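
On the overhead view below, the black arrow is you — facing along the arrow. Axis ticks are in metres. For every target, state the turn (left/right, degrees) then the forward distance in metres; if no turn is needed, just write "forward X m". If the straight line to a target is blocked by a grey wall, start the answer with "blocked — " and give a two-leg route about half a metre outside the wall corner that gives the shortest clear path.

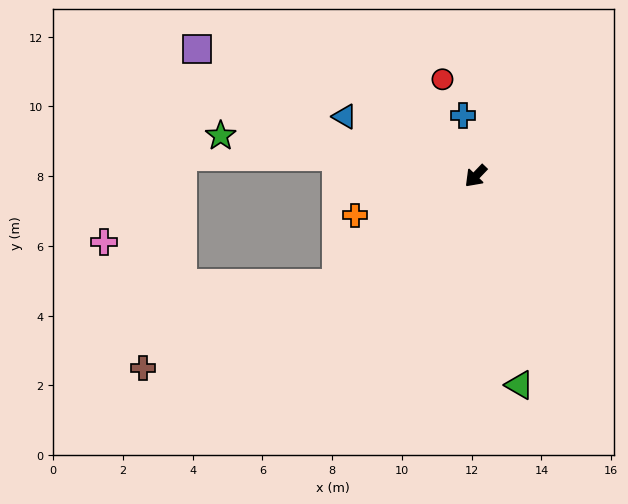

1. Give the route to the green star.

turn right 55°, forward 7.4 m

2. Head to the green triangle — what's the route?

turn left 56°, forward 6.1 m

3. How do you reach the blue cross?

turn right 124°, forward 1.8 m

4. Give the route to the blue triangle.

turn right 71°, forward 4.1 m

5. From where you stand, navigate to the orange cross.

turn right 28°, forward 3.6 m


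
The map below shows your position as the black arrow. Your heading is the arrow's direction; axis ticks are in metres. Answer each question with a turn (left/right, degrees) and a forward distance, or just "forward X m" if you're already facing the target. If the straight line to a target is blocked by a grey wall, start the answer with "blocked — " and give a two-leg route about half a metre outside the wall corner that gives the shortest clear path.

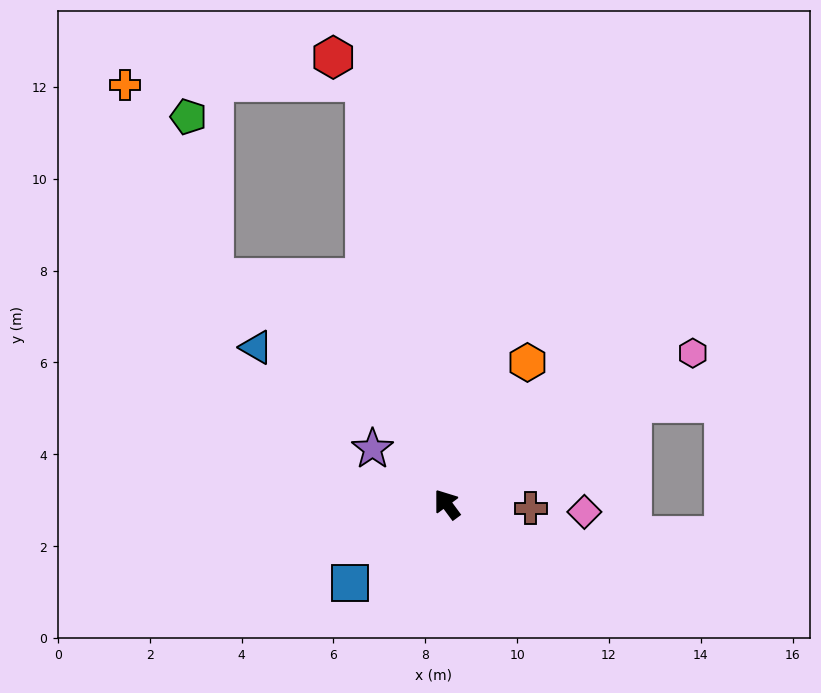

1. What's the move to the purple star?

turn left 17°, forward 2.0 m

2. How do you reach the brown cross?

turn right 129°, forward 1.8 m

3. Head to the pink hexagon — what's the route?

turn right 95°, forward 6.3 m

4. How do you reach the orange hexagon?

turn right 66°, forward 3.6 m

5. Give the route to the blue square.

turn left 93°, forward 2.7 m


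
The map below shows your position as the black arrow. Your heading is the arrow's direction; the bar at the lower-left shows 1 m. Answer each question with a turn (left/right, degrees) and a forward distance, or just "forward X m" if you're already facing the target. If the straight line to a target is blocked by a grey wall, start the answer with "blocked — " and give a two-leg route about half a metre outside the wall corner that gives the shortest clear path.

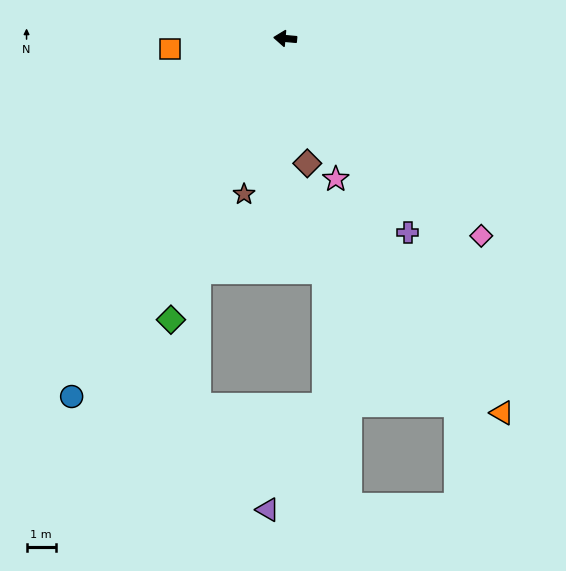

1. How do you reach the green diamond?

turn left 73°, forward 10.4 m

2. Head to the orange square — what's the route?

turn left 10°, forward 4.0 m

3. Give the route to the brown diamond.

turn left 105°, forward 4.3 m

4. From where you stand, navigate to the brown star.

turn left 80°, forward 5.5 m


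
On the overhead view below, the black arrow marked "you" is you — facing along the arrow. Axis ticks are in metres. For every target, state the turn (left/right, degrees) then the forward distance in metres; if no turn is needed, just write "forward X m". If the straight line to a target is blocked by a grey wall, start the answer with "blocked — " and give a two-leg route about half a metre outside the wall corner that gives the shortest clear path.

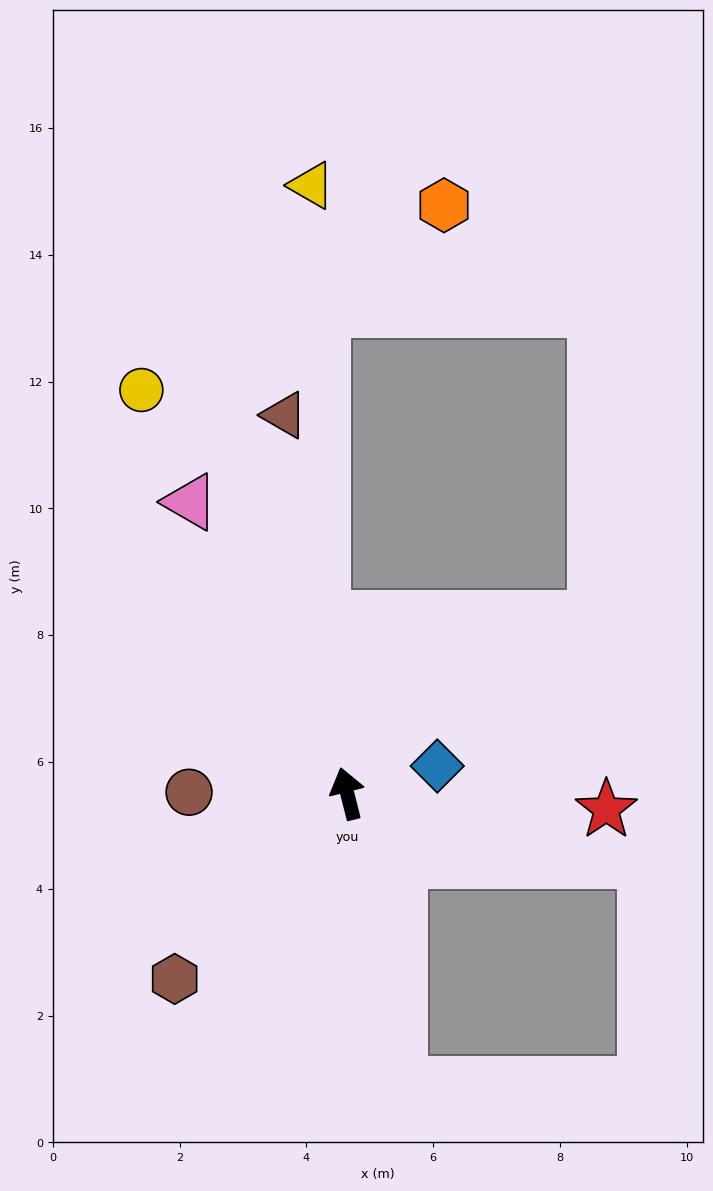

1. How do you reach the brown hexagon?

turn left 123°, forward 4.0 m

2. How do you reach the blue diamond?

turn right 87°, forward 1.5 m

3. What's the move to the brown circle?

turn left 75°, forward 2.5 m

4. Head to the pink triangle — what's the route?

turn left 14°, forward 5.2 m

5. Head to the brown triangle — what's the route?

turn right 5°, forward 6.1 m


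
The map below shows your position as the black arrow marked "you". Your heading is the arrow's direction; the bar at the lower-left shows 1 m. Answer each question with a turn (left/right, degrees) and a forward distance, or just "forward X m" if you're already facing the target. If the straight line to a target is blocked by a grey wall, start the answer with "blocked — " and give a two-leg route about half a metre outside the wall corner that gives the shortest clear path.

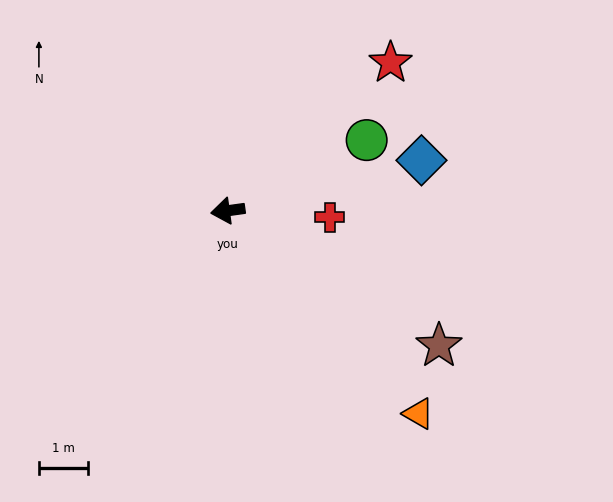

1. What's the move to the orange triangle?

turn left 125°, forward 5.7 m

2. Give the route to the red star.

turn right 146°, forward 4.5 m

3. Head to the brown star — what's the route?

turn left 140°, forward 5.1 m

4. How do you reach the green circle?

turn right 161°, forward 3.2 m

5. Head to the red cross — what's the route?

turn left 168°, forward 2.1 m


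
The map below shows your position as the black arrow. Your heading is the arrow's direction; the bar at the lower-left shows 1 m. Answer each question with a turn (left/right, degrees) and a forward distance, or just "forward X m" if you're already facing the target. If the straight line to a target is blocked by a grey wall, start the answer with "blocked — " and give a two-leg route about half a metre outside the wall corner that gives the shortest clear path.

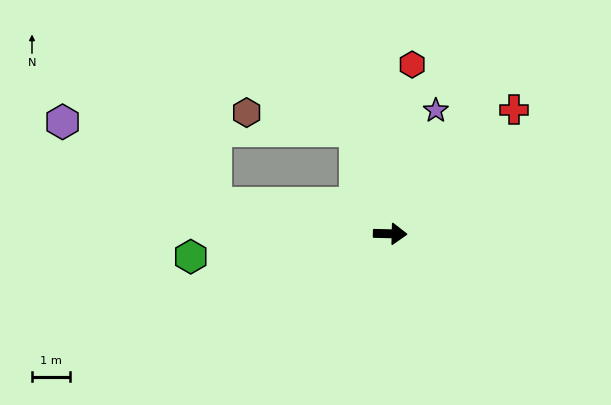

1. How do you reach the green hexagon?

turn right 172°, forward 5.3 m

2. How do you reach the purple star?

turn left 71°, forward 3.4 m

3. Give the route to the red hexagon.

turn left 84°, forward 4.5 m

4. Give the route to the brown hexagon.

blocked — turn left 110°, forward 2.9 m, then turn left 62°, forward 2.9 m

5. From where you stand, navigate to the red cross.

turn left 46°, forward 4.6 m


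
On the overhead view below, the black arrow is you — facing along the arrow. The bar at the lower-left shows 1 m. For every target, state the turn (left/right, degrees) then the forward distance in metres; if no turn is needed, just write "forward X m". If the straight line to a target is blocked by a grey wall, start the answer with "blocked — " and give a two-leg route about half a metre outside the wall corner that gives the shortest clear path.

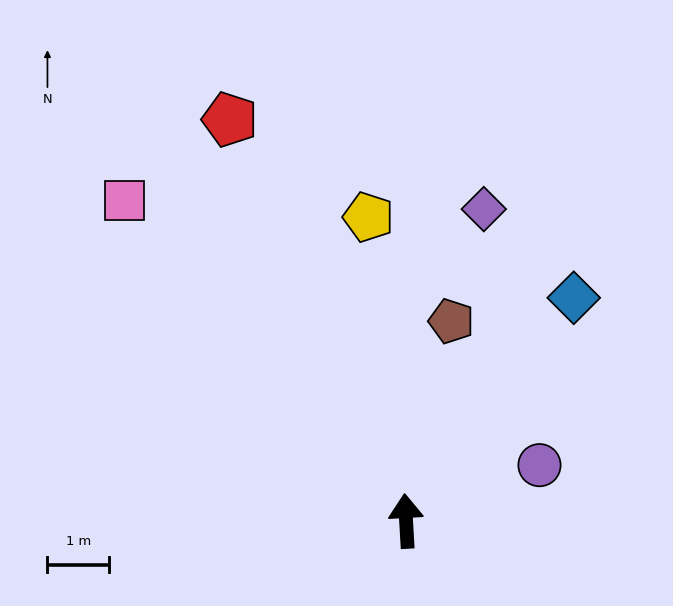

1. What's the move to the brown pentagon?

turn right 16°, forward 3.3 m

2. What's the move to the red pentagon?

turn left 20°, forward 7.1 m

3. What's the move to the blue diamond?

turn right 40°, forward 4.5 m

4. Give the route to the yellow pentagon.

turn left 4°, forward 5.0 m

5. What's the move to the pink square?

turn left 38°, forward 6.9 m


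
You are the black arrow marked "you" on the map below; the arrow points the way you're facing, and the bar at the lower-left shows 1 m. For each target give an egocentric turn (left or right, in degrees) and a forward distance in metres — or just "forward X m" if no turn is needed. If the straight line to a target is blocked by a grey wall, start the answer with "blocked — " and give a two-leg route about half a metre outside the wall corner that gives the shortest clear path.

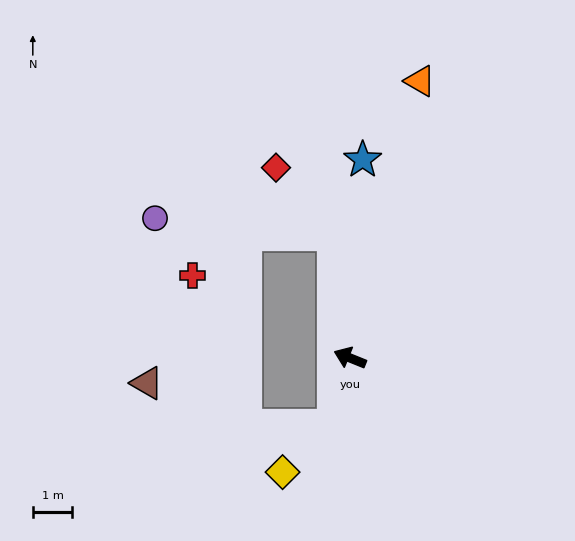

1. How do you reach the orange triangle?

turn right 82°, forward 7.2 m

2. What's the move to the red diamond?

blocked — turn right 61°, forward 3.2 m, then turn left 34°, forward 2.2 m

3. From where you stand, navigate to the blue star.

turn right 72°, forward 5.0 m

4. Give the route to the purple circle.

blocked — turn right 61°, forward 3.2 m, then turn left 78°, forward 4.5 m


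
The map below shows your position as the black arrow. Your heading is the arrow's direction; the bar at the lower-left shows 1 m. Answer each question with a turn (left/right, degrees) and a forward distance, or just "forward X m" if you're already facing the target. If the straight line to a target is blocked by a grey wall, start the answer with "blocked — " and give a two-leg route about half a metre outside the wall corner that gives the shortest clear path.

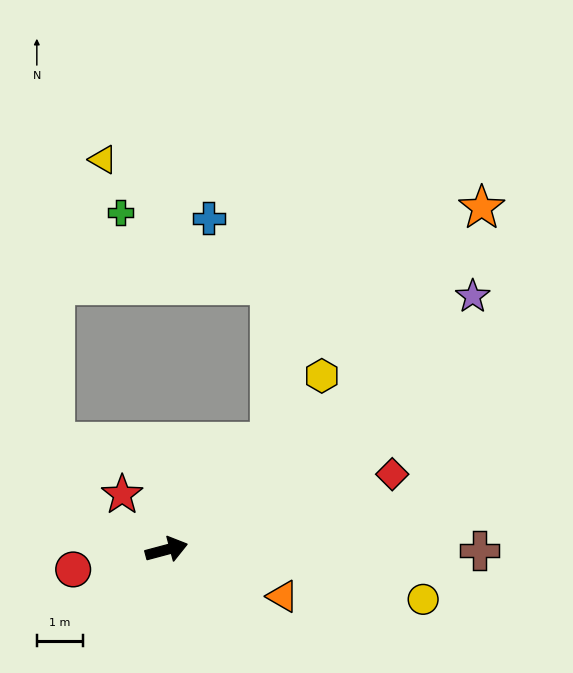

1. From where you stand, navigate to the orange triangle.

turn right 37°, forward 2.7 m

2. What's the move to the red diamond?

turn left 4°, forward 5.1 m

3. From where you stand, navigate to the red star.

turn left 114°, forward 1.5 m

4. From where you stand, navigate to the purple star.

turn left 25°, forward 8.5 m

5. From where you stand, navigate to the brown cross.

turn right 15°, forward 6.7 m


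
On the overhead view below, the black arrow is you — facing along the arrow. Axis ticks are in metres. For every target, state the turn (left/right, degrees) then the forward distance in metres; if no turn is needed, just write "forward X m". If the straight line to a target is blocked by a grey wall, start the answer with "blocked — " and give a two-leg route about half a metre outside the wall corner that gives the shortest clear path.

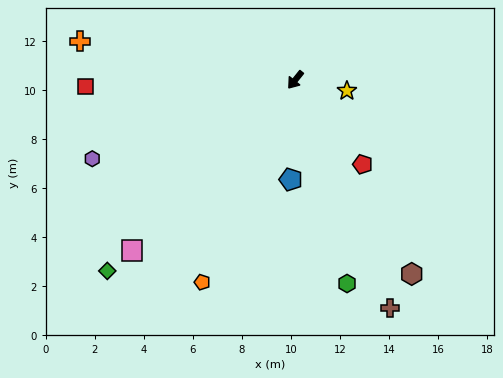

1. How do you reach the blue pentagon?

turn left 36°, forward 4.1 m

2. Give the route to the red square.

turn right 49°, forward 8.6 m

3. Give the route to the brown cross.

turn left 61°, forward 10.1 m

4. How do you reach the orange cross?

turn right 61°, forward 8.9 m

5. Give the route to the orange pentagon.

turn left 14°, forward 9.1 m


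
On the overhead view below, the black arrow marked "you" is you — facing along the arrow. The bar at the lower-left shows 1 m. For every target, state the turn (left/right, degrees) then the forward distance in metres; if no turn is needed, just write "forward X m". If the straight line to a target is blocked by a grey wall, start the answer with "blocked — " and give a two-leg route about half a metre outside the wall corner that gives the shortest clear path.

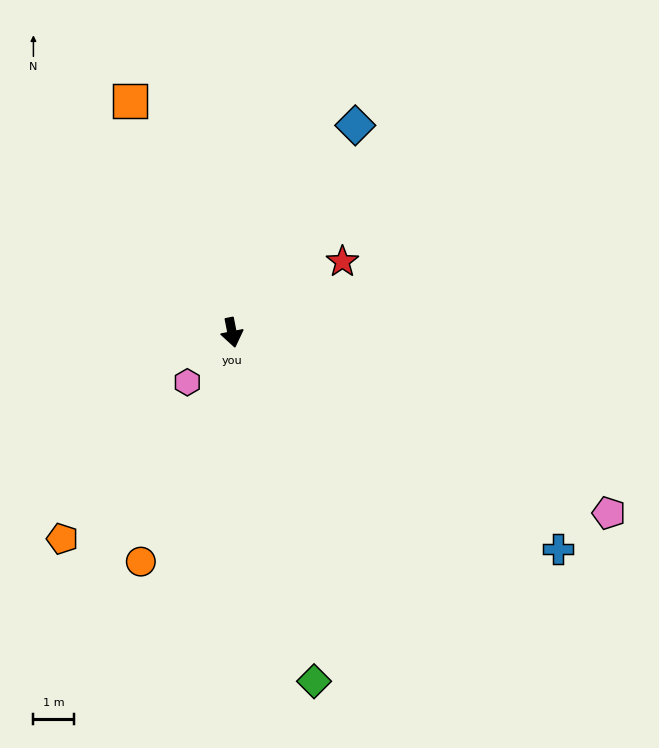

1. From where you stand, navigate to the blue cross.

turn left 45°, forward 9.6 m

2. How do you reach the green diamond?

turn left 2°, forward 8.8 m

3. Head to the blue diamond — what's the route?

turn left 138°, forward 5.9 m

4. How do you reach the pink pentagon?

turn left 53°, forward 10.3 m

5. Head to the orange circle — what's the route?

turn right 33°, forward 6.1 m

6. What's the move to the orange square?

turn right 167°, forward 6.2 m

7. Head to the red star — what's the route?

turn left 112°, forward 3.2 m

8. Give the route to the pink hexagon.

turn right 53°, forward 1.6 m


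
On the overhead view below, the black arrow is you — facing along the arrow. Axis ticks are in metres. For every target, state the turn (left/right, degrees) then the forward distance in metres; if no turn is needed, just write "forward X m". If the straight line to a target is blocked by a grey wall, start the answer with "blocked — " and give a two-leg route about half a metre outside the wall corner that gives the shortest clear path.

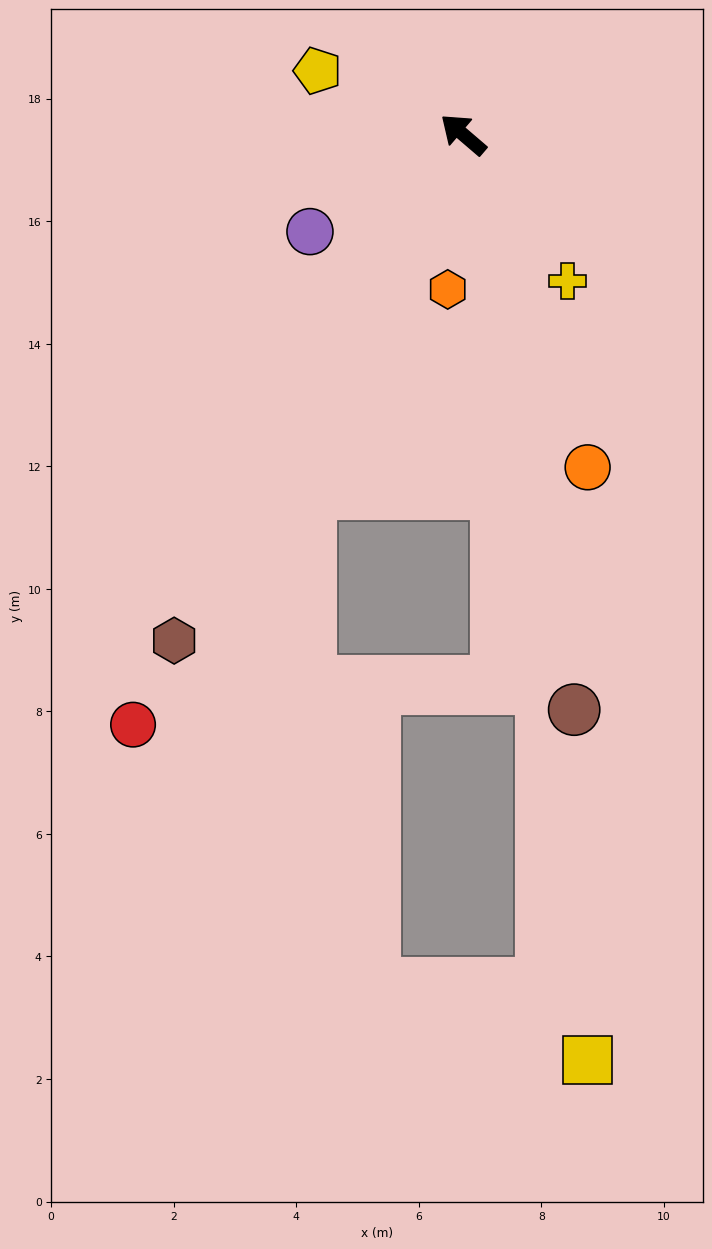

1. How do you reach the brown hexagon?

turn left 101°, forward 9.5 m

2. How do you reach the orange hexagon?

turn left 125°, forward 2.5 m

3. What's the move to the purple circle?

turn left 73°, forward 3.0 m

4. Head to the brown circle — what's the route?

turn left 142°, forward 9.6 m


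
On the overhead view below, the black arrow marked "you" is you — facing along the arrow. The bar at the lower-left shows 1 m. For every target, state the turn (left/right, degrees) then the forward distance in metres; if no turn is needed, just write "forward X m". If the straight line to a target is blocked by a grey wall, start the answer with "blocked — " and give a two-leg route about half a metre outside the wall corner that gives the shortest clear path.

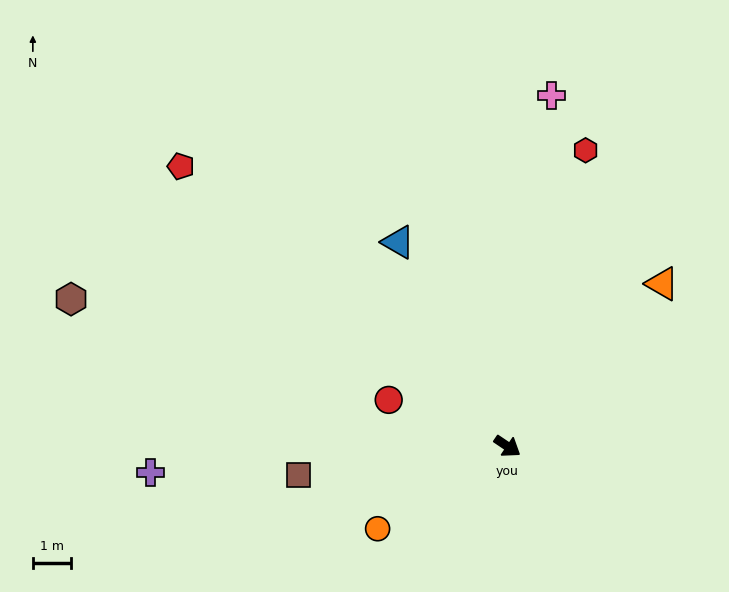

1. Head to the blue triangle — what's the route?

turn left 152°, forward 6.1 m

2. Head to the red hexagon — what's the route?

turn left 109°, forward 8.0 m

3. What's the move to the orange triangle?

turn left 80°, forward 5.9 m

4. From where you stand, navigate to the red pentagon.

turn left 173°, forward 11.3 m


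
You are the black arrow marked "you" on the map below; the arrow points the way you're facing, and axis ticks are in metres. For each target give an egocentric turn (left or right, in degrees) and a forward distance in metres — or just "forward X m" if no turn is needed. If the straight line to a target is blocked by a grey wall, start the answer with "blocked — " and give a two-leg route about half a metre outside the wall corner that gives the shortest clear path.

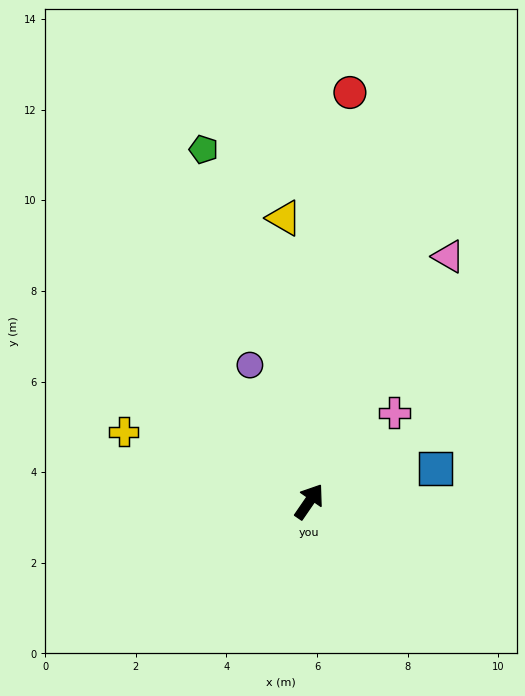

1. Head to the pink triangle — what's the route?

turn left 5°, forward 6.2 m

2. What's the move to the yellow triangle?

turn left 40°, forward 6.3 m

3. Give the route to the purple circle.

turn left 58°, forward 3.3 m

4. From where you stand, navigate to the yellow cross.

turn left 104°, forward 4.4 m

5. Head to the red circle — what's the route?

turn left 29°, forward 9.1 m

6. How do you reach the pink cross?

turn right 9°, forward 2.7 m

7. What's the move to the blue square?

turn right 41°, forward 2.9 m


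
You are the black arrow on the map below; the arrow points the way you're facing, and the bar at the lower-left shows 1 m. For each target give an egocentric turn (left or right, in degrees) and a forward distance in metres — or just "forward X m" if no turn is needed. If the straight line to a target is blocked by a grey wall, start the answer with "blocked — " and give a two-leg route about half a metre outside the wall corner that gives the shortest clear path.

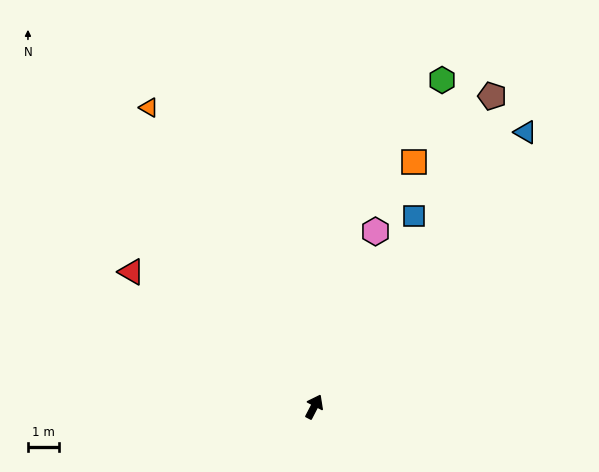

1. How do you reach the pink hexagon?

turn left 8°, forward 6.0 m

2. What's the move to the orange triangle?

turn left 56°, forward 11.1 m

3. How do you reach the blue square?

forward 7.0 m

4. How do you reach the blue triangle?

turn right 10°, forward 11.3 m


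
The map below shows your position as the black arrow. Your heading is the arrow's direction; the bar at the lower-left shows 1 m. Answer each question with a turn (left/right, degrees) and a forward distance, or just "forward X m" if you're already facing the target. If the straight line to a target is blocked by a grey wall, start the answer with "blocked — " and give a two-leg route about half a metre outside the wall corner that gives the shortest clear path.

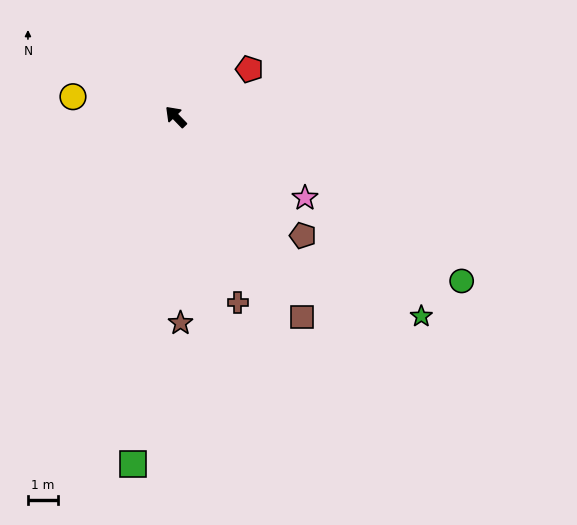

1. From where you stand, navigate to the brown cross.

turn left 154°, forward 6.5 m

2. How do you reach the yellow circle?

turn left 35°, forward 3.5 m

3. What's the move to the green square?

turn left 129°, forward 11.5 m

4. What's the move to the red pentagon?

turn right 101°, forward 2.9 m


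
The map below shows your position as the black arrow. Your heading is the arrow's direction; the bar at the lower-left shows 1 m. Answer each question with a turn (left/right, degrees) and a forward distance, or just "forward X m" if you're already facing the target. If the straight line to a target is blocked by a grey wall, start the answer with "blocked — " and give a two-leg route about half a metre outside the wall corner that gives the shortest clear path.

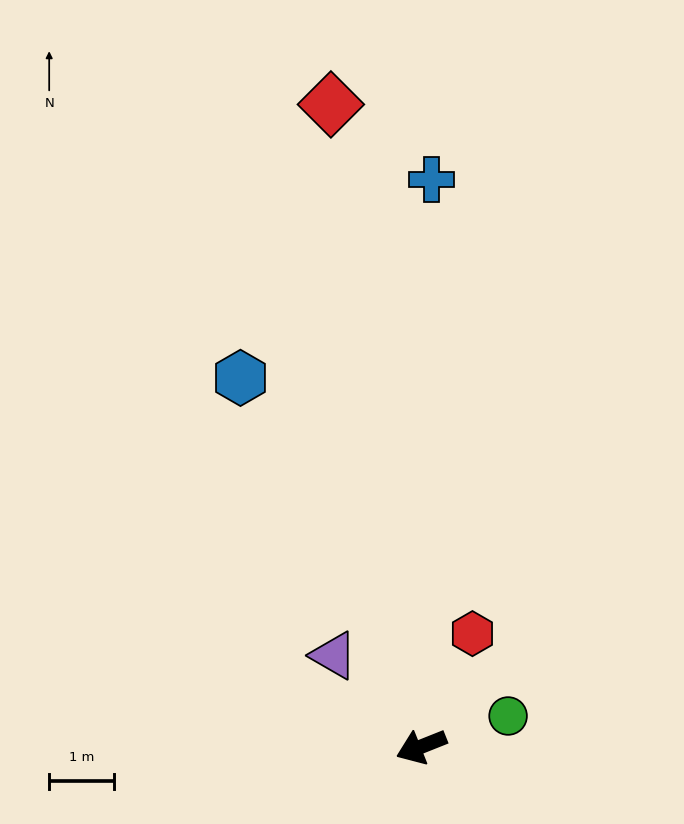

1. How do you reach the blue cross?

turn right 113°, forward 8.8 m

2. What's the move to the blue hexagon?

turn right 86°, forward 6.4 m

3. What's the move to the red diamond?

turn right 104°, forward 10.1 m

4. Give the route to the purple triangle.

turn right 68°, forward 2.0 m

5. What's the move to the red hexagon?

turn right 136°, forward 1.9 m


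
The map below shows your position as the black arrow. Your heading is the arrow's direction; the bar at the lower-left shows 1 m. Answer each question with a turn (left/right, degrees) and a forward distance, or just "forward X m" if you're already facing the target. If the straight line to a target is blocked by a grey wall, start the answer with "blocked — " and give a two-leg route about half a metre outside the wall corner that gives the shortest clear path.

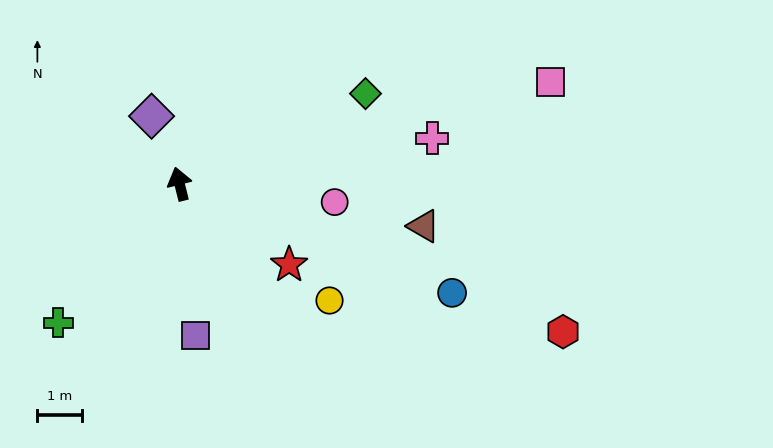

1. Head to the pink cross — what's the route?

turn right 94°, forward 5.7 m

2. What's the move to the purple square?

turn left 172°, forward 3.4 m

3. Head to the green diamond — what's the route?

turn right 78°, forward 4.6 m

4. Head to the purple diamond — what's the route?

turn left 8°, forward 1.6 m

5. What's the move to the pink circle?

turn right 111°, forward 3.5 m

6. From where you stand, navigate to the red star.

turn right 141°, forward 3.0 m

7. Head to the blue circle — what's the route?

turn right 126°, forward 6.5 m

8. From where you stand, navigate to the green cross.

turn left 125°, forward 4.1 m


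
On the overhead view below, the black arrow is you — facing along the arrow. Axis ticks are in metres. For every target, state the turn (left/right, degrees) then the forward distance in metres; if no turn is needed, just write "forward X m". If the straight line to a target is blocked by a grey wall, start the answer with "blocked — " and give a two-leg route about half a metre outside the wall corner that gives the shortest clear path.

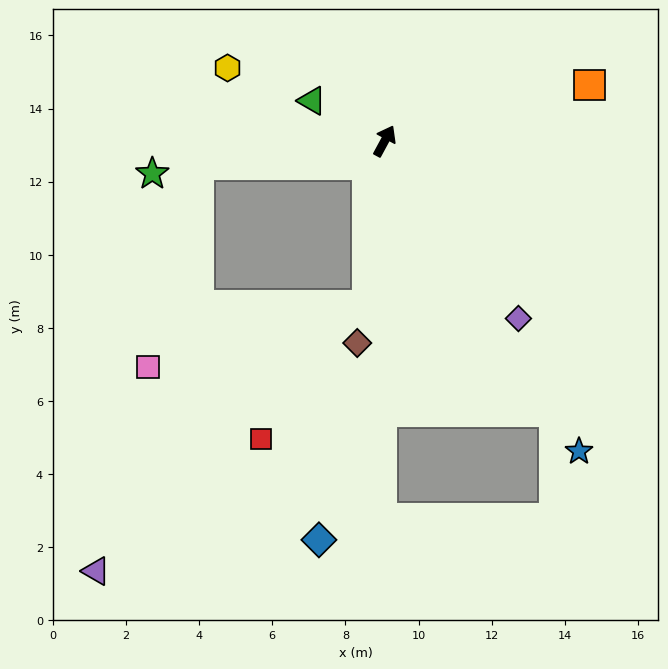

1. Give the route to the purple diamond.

turn right 115°, forward 6.1 m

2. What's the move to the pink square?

blocked — turn right 158°, forward 4.5 m, then turn right 68°, forward 6.2 m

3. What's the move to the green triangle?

turn left 90°, forward 2.3 m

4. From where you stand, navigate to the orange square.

turn right 46°, forward 5.8 m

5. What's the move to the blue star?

turn right 120°, forward 10.0 m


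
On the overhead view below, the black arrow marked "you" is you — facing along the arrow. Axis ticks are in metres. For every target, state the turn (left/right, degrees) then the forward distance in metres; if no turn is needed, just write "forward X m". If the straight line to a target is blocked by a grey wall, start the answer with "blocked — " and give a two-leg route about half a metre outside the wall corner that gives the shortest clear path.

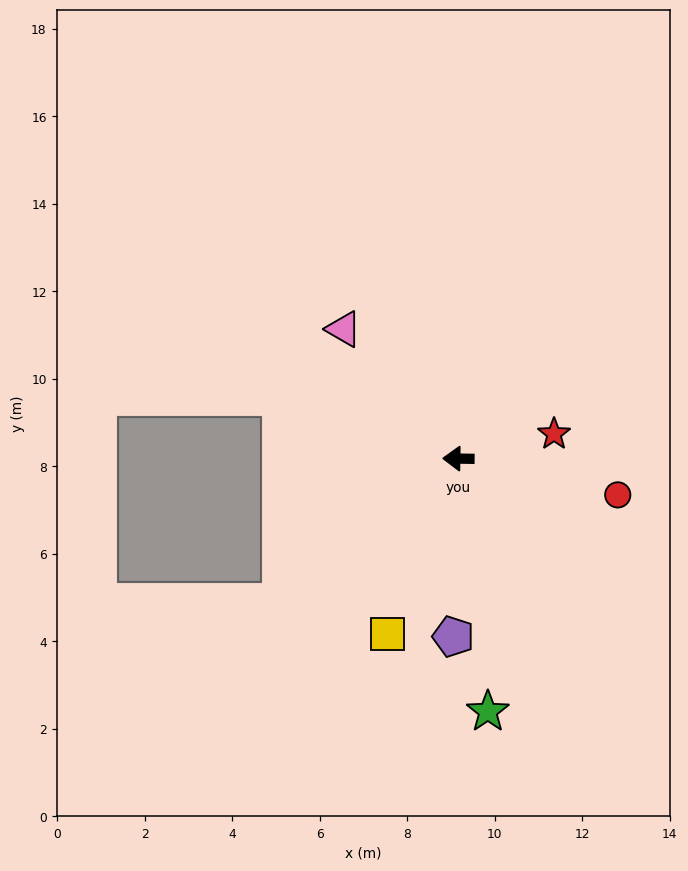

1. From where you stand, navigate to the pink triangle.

turn right 48°, forward 4.0 m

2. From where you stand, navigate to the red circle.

turn left 168°, forward 3.7 m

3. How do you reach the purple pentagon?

turn left 89°, forward 4.1 m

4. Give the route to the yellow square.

turn left 69°, forward 4.3 m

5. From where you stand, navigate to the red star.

turn right 165°, forward 2.3 m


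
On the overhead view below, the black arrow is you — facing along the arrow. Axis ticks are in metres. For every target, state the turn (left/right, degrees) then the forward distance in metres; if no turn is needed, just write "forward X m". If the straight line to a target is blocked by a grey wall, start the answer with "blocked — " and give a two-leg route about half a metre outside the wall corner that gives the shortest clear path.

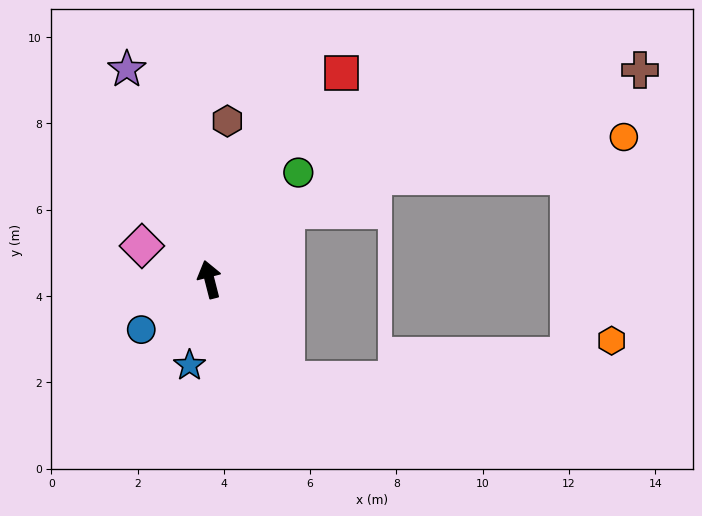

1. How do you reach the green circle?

turn right 54°, forward 3.2 m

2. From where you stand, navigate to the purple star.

turn left 7°, forward 5.2 m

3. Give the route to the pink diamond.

turn left 49°, forward 1.7 m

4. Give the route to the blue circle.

turn left 112°, forward 2.0 m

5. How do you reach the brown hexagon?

turn right 21°, forward 3.7 m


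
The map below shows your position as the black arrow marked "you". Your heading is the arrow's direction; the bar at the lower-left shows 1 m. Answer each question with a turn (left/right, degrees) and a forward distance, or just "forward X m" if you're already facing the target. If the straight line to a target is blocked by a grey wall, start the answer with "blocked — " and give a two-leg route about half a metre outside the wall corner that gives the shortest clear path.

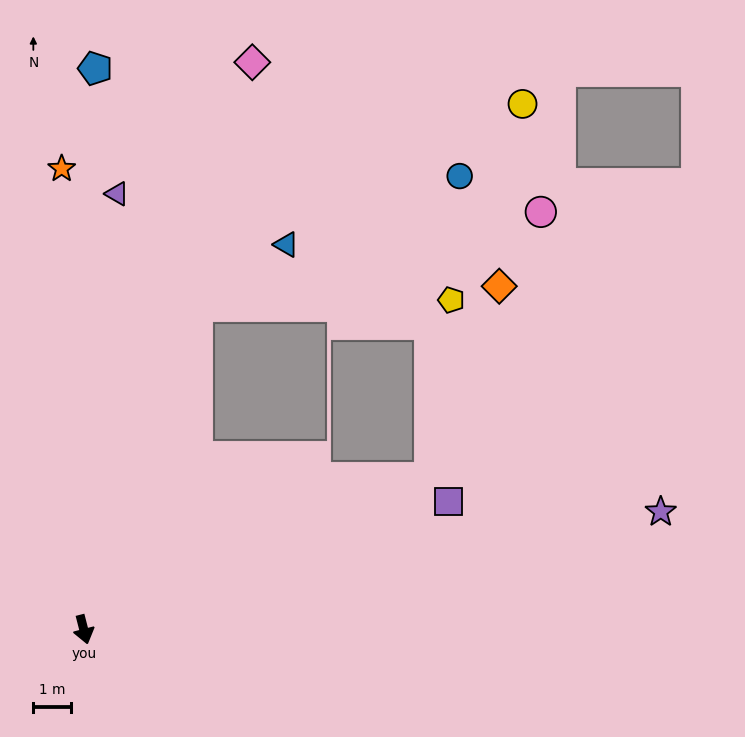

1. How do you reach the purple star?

turn left 87°, forward 15.7 m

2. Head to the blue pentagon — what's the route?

turn left 165°, forward 15.0 m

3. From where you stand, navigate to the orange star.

turn left 168°, forward 12.3 m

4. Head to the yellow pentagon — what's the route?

blocked — turn left 146°, forward 9.2 m, then turn right 69°, forward 6.8 m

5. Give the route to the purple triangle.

turn left 161°, forward 11.7 m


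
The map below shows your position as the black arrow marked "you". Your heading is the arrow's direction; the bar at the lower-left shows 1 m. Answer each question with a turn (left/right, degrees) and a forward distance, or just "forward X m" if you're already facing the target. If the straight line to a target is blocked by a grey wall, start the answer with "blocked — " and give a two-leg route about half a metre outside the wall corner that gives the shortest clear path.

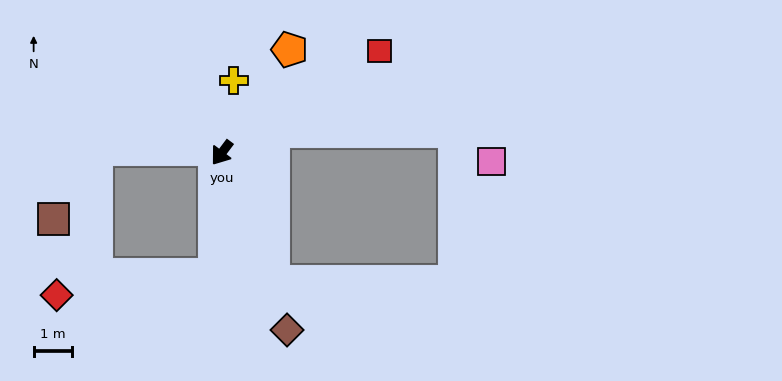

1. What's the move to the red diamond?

blocked — turn left 33°, forward 3.2 m, then turn right 78°, forward 4.1 m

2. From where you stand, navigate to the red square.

turn left 160°, forward 4.9 m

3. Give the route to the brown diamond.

turn left 57°, forward 4.9 m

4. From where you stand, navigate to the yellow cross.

turn right 152°, forward 1.9 m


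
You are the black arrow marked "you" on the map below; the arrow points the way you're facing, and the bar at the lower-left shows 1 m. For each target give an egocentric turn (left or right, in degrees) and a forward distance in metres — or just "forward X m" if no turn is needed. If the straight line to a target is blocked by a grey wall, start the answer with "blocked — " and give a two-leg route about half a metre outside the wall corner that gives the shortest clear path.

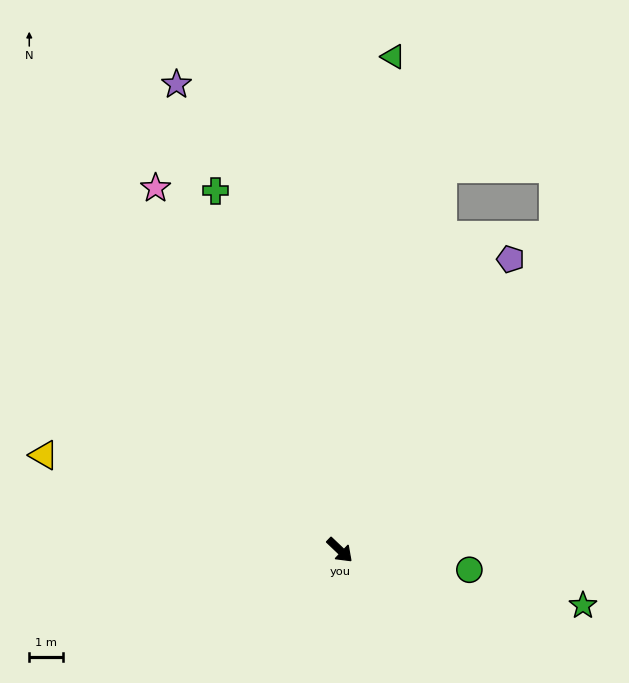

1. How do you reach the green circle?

turn left 35°, forward 3.9 m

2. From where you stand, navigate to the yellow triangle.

turn right 154°, forward 9.3 m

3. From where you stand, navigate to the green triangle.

turn left 127°, forward 14.8 m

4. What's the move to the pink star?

turn left 161°, forward 12.1 m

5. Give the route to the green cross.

turn left 153°, forward 11.4 m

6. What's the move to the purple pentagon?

turn left 103°, forward 10.1 m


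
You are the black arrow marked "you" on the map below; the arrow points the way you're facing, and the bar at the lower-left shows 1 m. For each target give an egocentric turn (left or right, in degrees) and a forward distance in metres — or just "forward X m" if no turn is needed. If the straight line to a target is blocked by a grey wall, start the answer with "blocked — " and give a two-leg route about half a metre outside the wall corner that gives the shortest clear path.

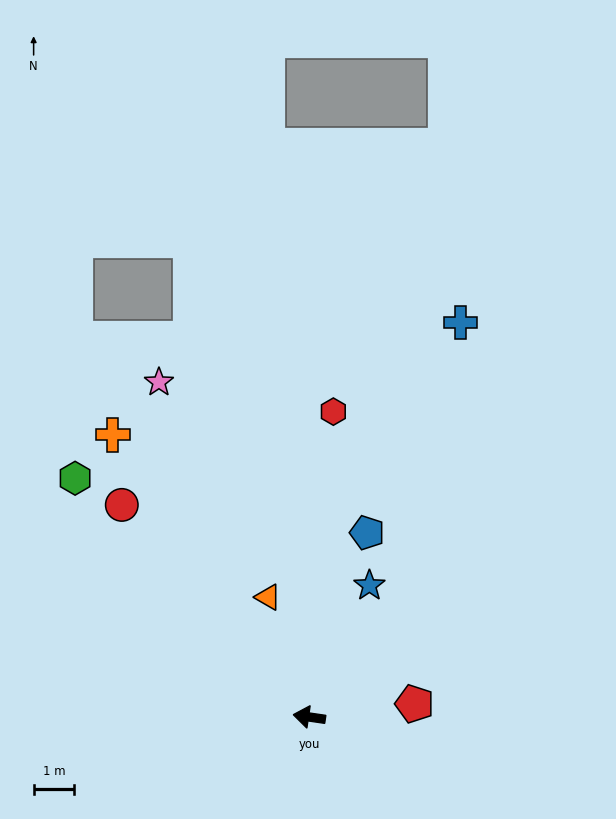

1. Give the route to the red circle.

turn right 40°, forward 7.0 m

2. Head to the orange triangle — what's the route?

turn right 63°, forward 3.1 m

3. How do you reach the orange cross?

turn right 47°, forward 8.5 m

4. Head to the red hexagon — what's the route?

turn right 86°, forward 7.5 m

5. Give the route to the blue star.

turn right 106°, forward 3.6 m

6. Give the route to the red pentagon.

turn right 165°, forward 2.6 m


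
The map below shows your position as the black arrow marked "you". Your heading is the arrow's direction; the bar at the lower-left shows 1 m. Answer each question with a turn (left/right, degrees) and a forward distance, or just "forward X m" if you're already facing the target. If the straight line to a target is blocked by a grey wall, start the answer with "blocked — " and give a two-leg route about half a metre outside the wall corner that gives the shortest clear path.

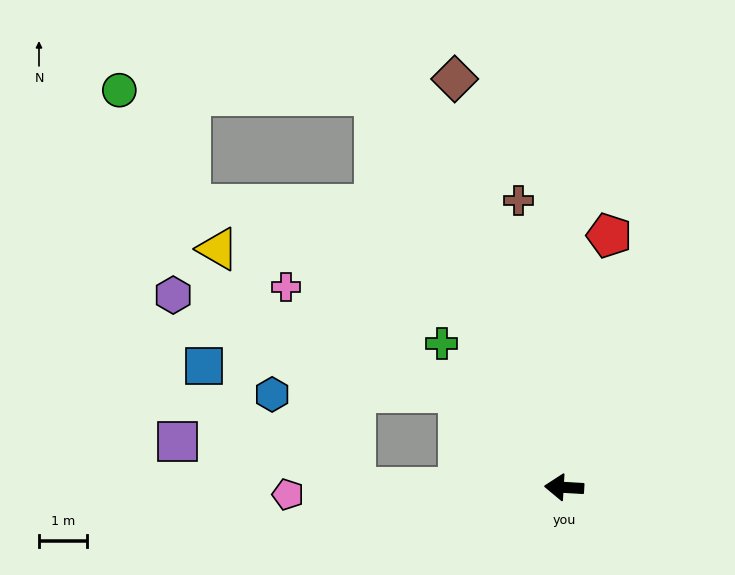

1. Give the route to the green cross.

turn right 46°, forward 3.9 m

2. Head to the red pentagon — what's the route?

turn right 97°, forward 5.3 m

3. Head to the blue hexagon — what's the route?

blocked — turn right 38°, forward 2.9 m, then turn left 42°, forward 3.9 m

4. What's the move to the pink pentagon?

turn left 5°, forward 5.7 m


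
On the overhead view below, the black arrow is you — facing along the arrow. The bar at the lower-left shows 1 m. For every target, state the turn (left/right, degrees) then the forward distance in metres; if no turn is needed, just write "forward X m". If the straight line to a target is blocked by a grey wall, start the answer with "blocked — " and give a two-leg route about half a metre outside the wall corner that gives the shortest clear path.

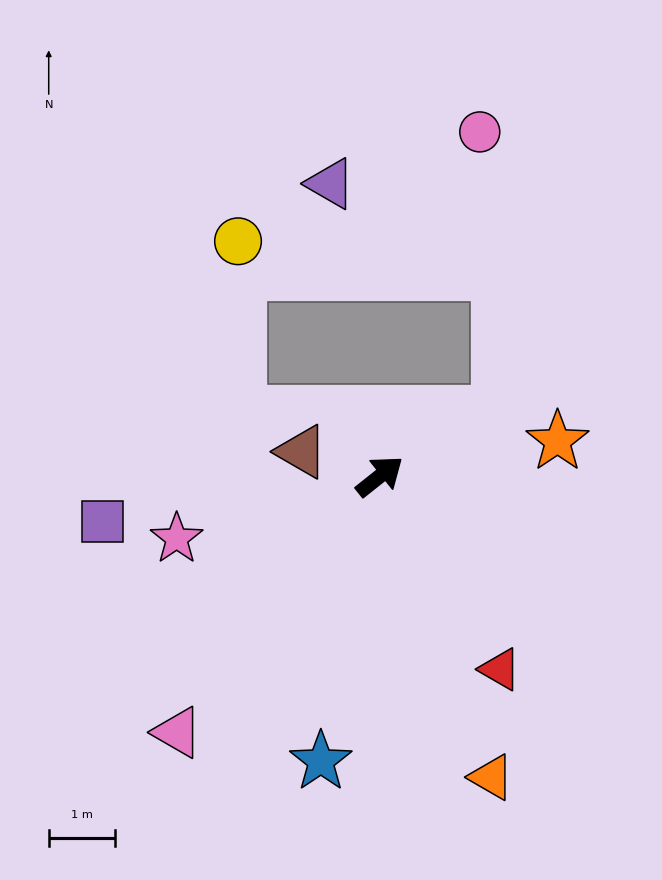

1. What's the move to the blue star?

turn right 140°, forward 4.4 m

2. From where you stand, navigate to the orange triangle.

turn right 108°, forward 4.9 m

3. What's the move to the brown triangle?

turn left 124°, forward 1.2 m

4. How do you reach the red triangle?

turn right 97°, forward 3.4 m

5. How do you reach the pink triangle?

turn right 167°, forward 4.9 m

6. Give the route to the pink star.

turn left 159°, forward 3.2 m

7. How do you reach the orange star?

turn right 27°, forward 2.7 m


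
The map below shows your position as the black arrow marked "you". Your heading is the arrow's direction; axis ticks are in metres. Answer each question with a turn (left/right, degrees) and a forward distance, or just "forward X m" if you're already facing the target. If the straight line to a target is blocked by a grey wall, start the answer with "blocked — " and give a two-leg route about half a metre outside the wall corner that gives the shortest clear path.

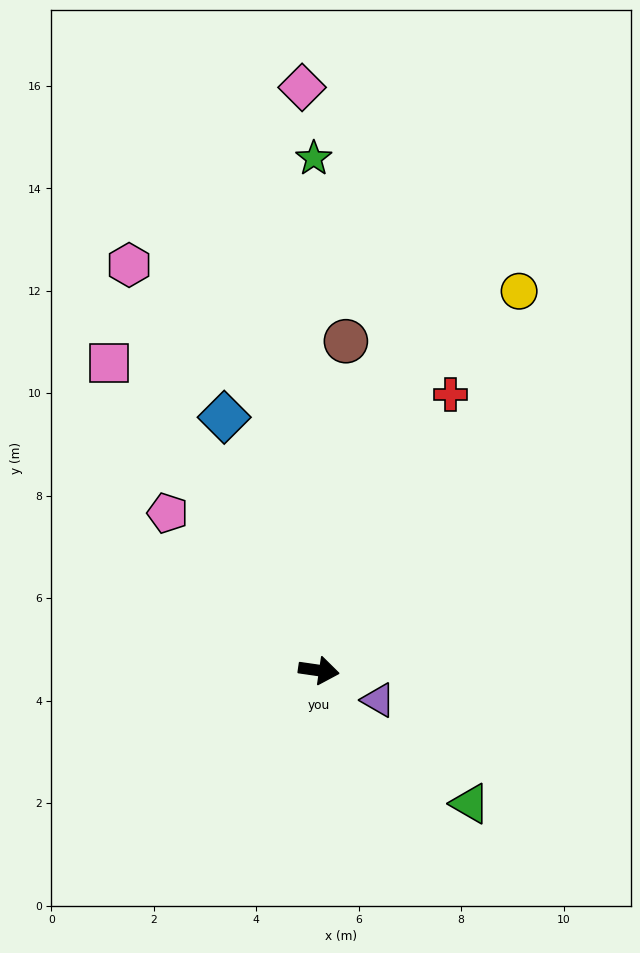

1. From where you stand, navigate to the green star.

turn left 99°, forward 10.0 m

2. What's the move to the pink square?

turn left 133°, forward 7.3 m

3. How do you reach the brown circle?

turn left 94°, forward 6.4 m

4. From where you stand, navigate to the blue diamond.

turn left 119°, forward 5.3 m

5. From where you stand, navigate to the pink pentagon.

turn left 142°, forward 4.3 m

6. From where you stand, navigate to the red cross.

turn left 73°, forward 6.0 m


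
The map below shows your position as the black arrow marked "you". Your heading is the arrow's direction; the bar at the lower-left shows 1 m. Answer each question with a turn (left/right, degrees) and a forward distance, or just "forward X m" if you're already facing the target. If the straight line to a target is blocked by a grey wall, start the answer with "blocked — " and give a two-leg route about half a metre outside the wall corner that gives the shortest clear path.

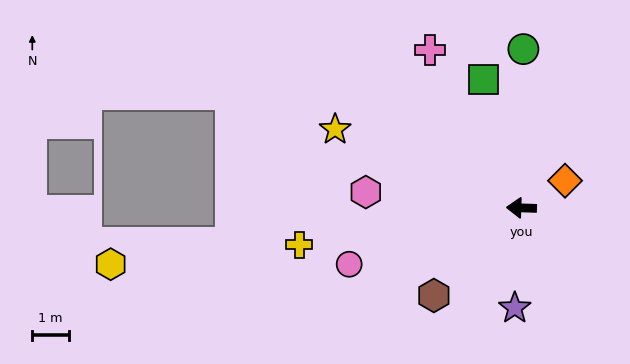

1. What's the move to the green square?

turn right 72°, forward 3.6 m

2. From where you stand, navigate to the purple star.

turn left 88°, forward 2.7 m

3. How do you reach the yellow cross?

turn left 11°, forward 6.1 m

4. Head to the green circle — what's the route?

turn right 89°, forward 4.3 m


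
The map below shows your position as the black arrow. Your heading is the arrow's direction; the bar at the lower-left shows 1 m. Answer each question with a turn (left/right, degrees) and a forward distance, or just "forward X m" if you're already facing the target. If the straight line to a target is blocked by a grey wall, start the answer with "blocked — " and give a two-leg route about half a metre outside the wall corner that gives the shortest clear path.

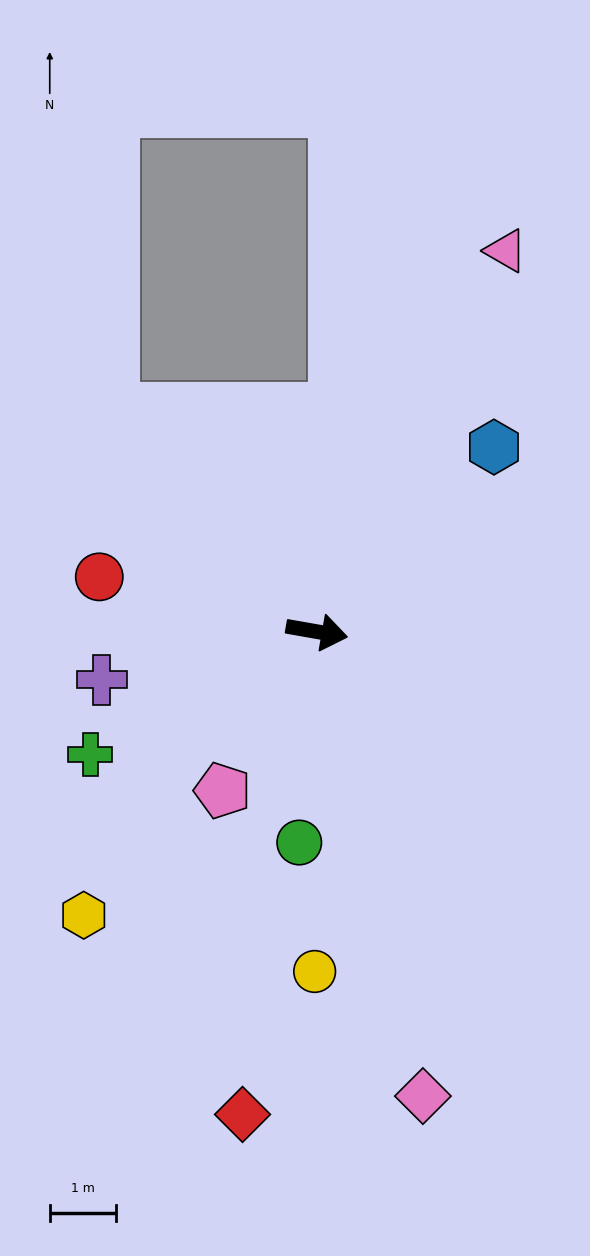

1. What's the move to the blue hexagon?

turn left 56°, forward 3.9 m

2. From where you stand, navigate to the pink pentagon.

turn right 111°, forward 2.8 m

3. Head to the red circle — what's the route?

turn left 176°, forward 3.4 m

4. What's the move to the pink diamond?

turn right 67°, forward 7.2 m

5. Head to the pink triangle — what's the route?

turn left 74°, forward 6.4 m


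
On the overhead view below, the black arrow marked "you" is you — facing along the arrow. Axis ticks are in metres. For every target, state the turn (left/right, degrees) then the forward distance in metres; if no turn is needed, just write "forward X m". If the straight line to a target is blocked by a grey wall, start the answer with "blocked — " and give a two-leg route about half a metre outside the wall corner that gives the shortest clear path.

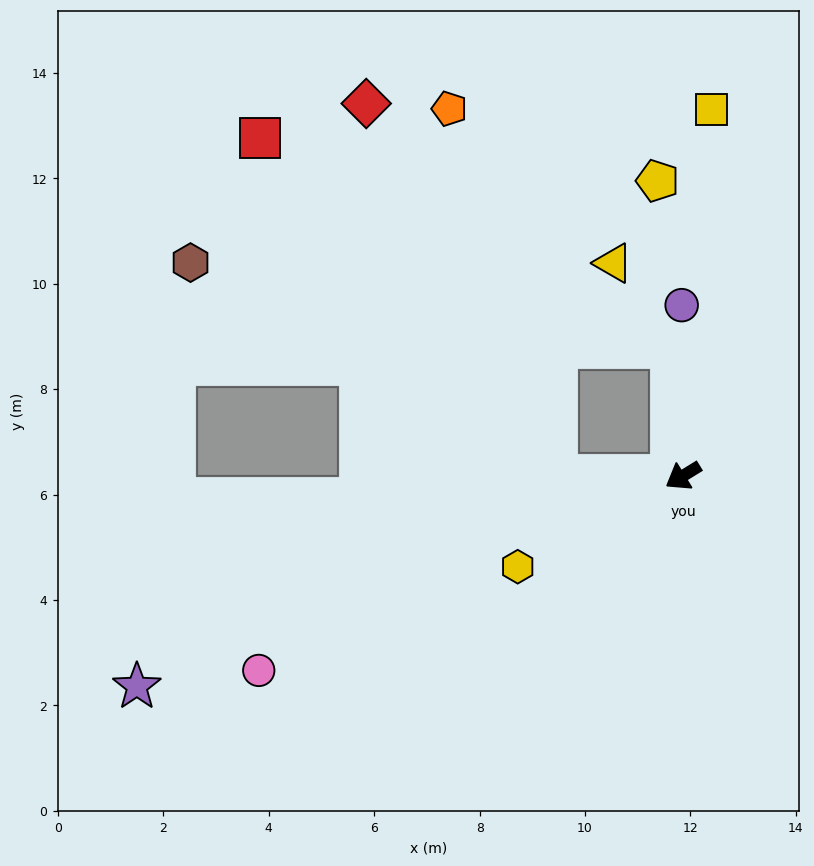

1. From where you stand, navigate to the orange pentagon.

blocked — turn right 31°, forward 2.4 m, then turn right 74°, forward 7.3 m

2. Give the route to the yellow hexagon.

turn right 3°, forward 3.6 m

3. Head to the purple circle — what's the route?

turn right 121°, forward 3.2 m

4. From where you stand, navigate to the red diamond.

blocked — turn right 31°, forward 2.4 m, then turn right 64°, forward 7.9 m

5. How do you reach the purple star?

turn right 10°, forward 11.1 m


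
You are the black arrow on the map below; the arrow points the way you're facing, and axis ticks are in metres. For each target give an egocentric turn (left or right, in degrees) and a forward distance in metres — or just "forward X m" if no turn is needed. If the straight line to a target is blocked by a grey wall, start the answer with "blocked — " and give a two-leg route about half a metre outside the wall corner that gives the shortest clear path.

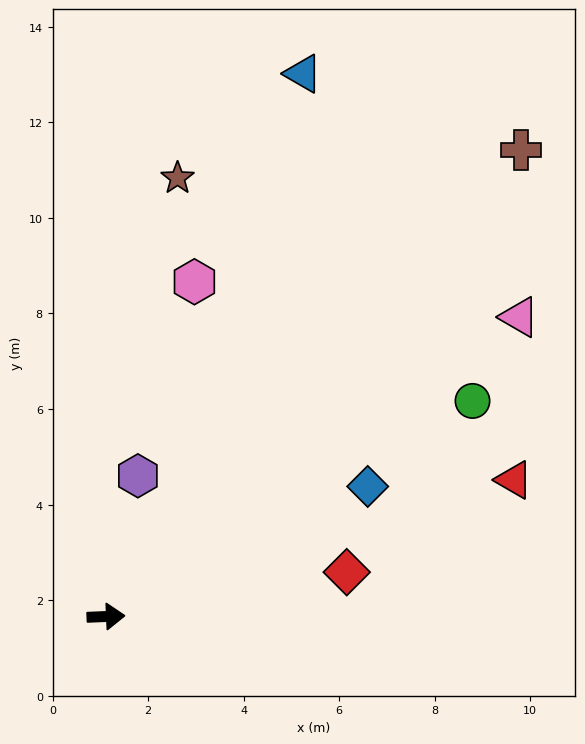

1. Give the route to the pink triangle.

turn left 33°, forward 10.7 m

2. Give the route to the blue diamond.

turn left 24°, forward 6.1 m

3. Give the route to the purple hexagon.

turn left 75°, forward 3.0 m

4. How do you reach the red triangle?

turn left 16°, forward 9.0 m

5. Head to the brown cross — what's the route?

turn left 46°, forward 13.1 m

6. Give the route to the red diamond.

turn left 8°, forward 5.1 m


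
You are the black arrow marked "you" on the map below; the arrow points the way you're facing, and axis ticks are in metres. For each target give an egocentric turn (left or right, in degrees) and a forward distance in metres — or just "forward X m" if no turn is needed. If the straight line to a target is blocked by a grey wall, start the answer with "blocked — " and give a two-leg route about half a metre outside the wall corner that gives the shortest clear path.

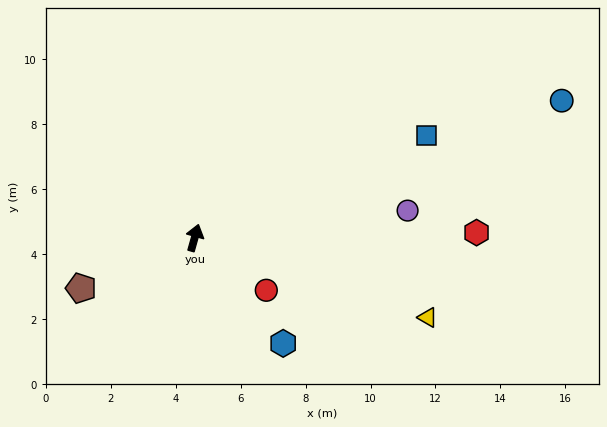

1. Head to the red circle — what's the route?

turn right 111°, forward 2.7 m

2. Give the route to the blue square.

turn right 51°, forward 7.8 m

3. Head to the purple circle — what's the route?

turn right 67°, forward 6.6 m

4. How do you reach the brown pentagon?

turn left 130°, forward 3.8 m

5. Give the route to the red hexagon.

turn right 73°, forward 8.7 m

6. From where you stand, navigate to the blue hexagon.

turn right 124°, forward 4.2 m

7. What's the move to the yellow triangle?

turn right 93°, forward 7.6 m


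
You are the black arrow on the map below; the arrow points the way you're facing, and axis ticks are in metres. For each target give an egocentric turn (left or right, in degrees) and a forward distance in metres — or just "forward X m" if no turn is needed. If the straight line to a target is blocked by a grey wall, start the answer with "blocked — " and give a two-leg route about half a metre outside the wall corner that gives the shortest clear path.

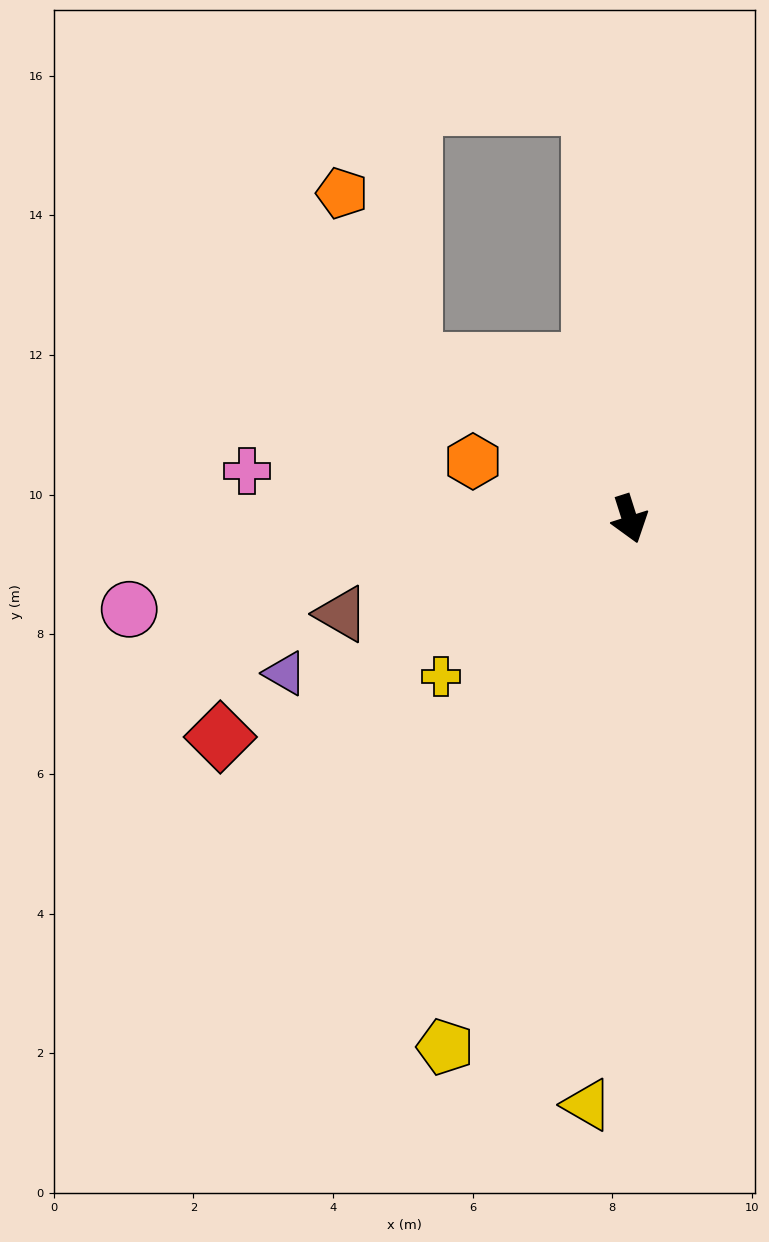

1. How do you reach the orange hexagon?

turn right 128°, forward 2.4 m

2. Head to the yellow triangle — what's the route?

turn right 22°, forward 8.4 m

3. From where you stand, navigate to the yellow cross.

turn right 68°, forward 3.5 m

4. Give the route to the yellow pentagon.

turn right 37°, forward 8.0 m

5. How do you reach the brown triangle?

turn right 89°, forward 4.3 m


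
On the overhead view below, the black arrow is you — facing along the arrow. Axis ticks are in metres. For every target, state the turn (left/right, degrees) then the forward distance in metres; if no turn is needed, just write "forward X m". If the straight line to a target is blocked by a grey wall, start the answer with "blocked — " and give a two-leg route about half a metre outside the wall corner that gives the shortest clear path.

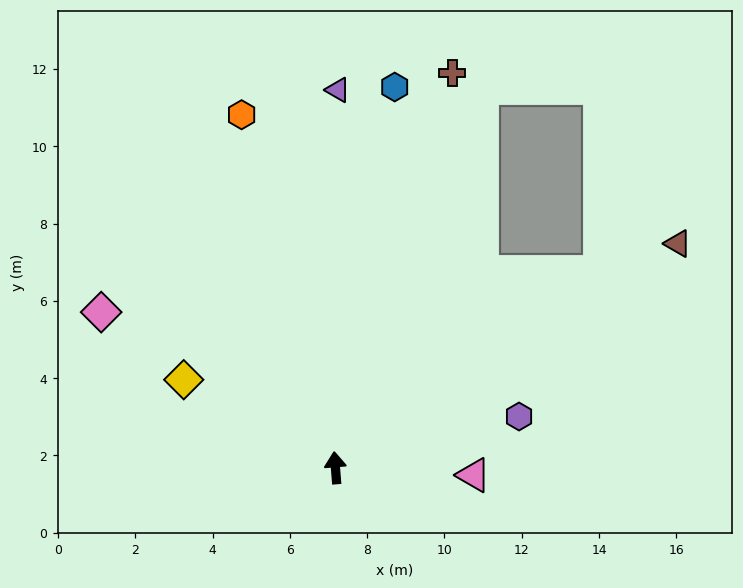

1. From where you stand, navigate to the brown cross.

turn right 21°, forward 10.7 m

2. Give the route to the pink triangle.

turn right 98°, forward 3.6 m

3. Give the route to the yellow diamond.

turn left 55°, forward 4.5 m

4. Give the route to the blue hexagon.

turn right 13°, forward 10.0 m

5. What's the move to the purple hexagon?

turn right 79°, forward 4.9 m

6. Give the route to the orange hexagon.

turn left 10°, forward 9.5 m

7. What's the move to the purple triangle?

turn right 5°, forward 9.8 m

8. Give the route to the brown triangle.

turn right 61°, forward 10.6 m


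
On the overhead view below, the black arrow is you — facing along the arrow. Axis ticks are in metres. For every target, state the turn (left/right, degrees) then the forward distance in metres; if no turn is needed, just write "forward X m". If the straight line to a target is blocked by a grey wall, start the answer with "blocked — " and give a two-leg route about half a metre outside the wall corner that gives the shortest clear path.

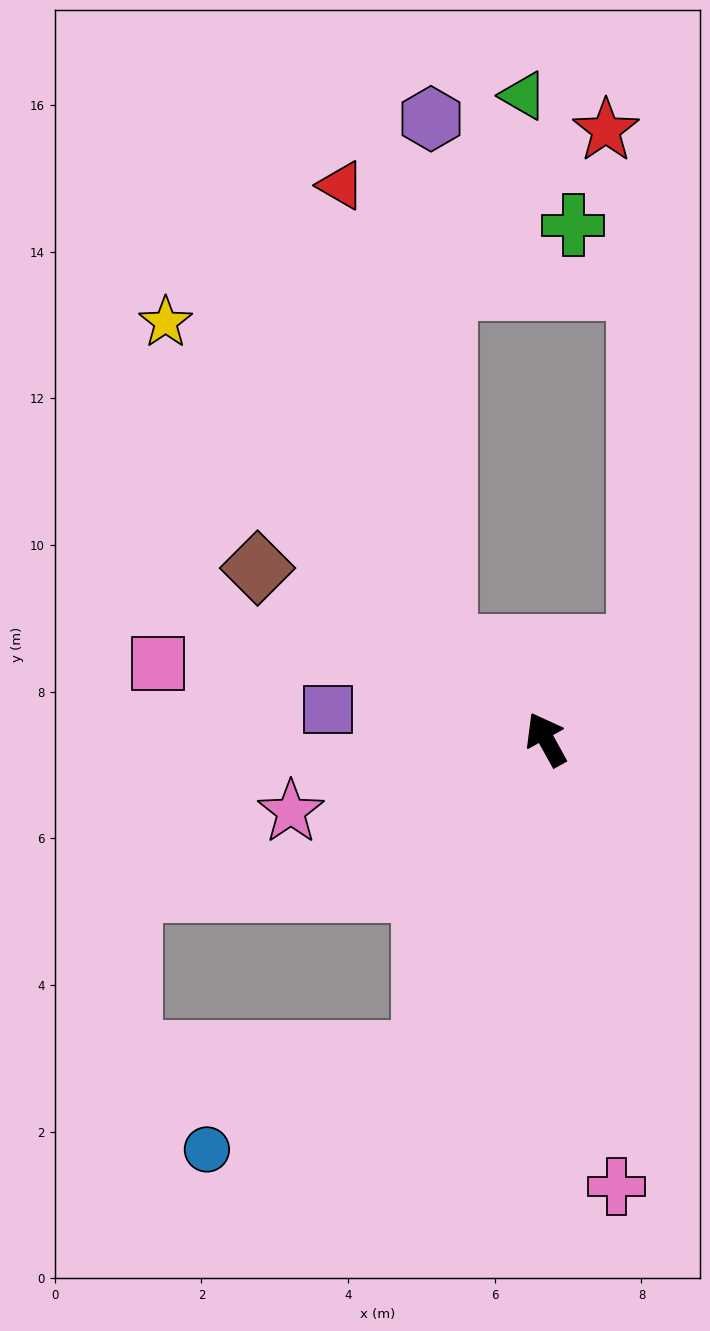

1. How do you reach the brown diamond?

turn left 30°, forward 4.6 m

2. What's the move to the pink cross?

turn left 160°, forward 6.2 m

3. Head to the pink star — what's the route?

turn left 77°, forward 3.6 m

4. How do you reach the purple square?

turn left 53°, forward 3.0 m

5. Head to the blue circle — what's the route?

blocked — turn left 129°, forward 4.6 m, then turn right 44°, forward 3.2 m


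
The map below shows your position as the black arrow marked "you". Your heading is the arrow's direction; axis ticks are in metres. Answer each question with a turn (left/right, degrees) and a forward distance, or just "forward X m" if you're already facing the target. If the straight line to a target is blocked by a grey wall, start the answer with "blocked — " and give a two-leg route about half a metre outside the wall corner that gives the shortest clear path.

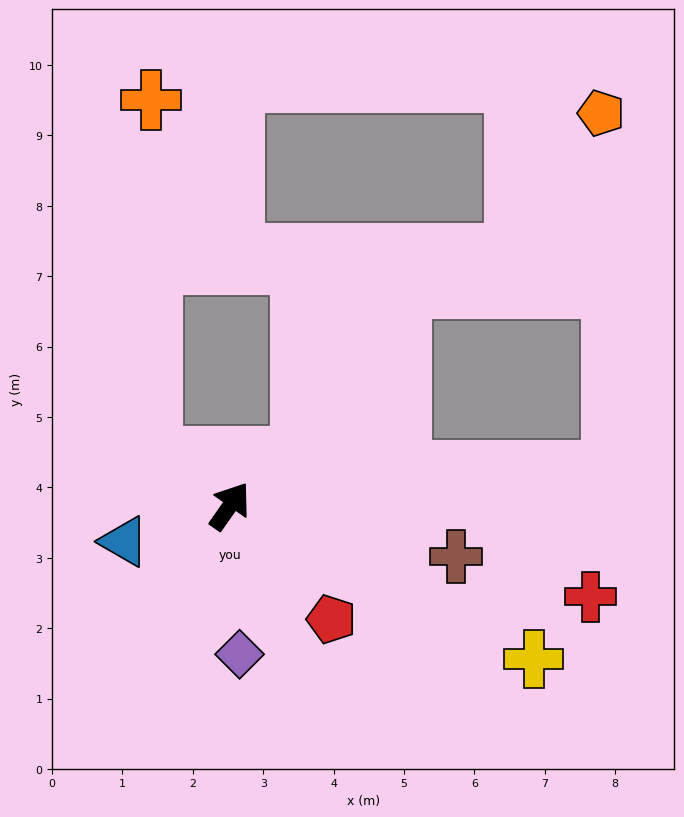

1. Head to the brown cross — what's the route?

turn right 68°, forward 3.3 m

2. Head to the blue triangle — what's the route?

turn left 144°, forward 1.6 m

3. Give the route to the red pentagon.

turn right 103°, forward 2.2 m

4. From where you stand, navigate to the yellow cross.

turn right 82°, forward 4.8 m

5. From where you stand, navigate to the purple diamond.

turn right 141°, forward 2.1 m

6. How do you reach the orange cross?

blocked — turn left 92°, forward 1.3 m, then turn right 57°, forward 5.1 m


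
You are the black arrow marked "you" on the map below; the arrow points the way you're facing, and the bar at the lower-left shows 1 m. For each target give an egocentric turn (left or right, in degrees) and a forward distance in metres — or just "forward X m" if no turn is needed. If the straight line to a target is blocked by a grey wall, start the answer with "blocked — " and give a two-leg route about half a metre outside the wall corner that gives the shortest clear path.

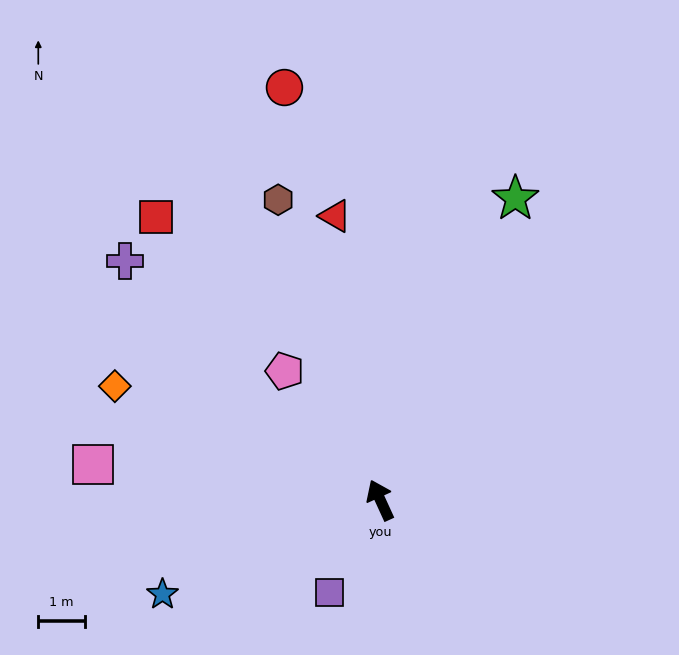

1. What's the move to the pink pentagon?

turn left 12°, forward 3.4 m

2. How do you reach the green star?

turn right 49°, forward 7.1 m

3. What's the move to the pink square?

turn left 58°, forward 6.2 m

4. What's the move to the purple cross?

turn left 22°, forward 7.5 m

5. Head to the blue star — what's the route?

turn left 89°, forward 5.1 m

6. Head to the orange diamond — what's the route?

turn left 42°, forward 6.2 m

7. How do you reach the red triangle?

turn right 16°, forward 6.1 m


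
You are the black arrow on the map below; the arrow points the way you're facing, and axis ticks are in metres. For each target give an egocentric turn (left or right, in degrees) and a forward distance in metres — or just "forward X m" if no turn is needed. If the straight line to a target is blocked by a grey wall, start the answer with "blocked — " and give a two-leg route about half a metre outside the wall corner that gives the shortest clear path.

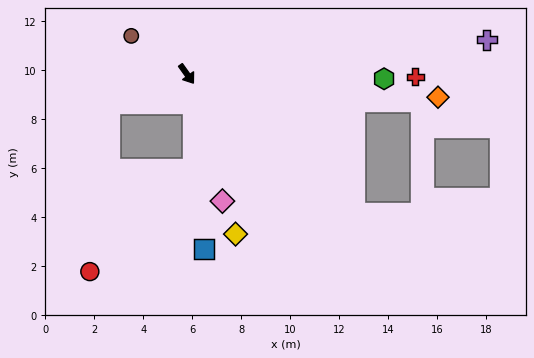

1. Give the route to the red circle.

blocked — turn right 104°, forward 3.4 m, then turn left 62°, forward 6.9 m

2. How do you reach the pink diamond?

turn right 20°, forward 5.4 m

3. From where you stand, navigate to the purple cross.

turn left 61°, forward 12.3 m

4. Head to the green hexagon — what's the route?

turn left 53°, forward 8.1 m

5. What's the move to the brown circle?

turn right 160°, forward 2.8 m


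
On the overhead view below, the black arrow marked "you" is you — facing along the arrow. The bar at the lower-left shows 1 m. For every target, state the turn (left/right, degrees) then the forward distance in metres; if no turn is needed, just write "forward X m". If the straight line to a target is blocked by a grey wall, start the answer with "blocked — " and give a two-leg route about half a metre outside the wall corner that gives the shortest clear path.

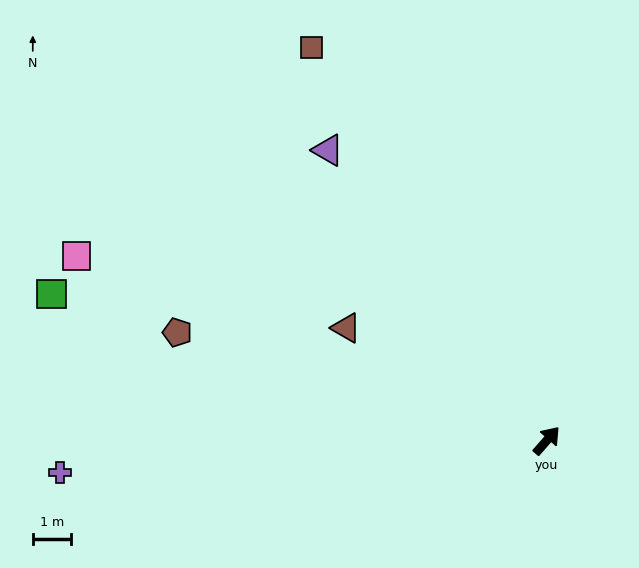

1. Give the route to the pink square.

turn left 110°, forward 13.4 m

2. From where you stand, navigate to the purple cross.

turn left 135°, forward 12.9 m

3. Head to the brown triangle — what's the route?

turn left 102°, forward 6.1 m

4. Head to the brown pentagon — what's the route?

turn left 115°, forward 10.2 m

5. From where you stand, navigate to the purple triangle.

turn left 78°, forward 9.6 m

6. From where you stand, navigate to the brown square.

turn left 72°, forward 12.1 m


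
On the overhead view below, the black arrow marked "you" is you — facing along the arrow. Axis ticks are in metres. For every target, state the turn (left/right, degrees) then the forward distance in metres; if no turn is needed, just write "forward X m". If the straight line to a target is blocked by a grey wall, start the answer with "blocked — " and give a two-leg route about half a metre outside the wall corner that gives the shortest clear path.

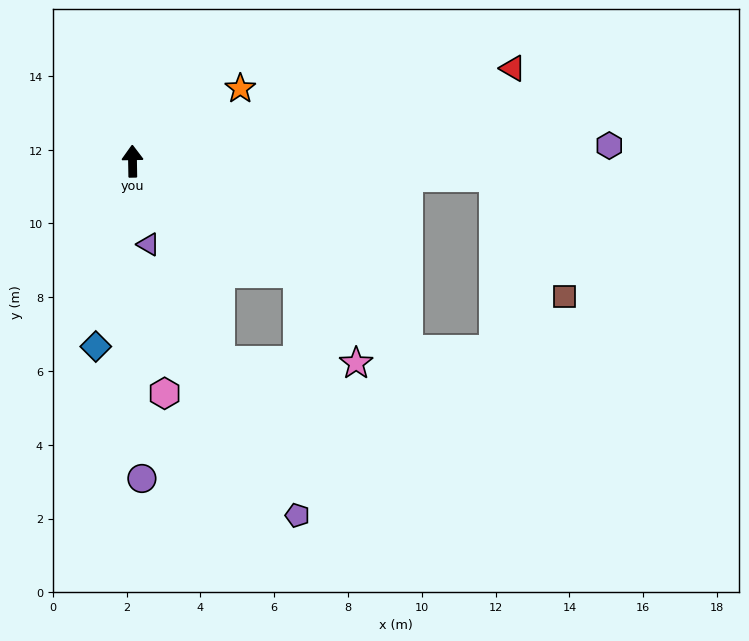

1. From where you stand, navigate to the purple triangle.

turn right 170°, forward 2.3 m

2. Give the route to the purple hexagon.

turn right 89°, forward 12.9 m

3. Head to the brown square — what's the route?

blocked — turn right 93°, forward 9.8 m, then turn right 58°, forward 3.8 m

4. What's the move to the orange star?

turn right 57°, forward 3.5 m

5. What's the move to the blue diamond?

turn left 168°, forward 5.1 m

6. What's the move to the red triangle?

turn right 77°, forward 10.6 m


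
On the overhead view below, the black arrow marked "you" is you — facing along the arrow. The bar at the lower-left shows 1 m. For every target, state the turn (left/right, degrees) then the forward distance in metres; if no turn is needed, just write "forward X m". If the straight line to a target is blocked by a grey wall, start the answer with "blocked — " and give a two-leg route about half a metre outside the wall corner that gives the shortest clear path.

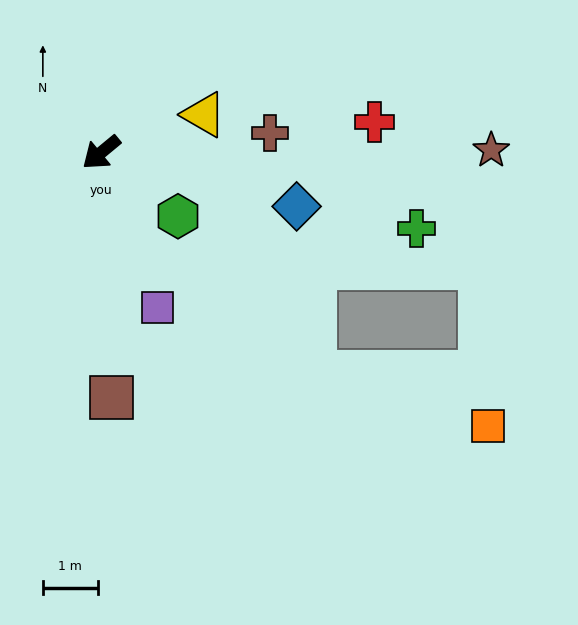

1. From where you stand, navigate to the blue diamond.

turn left 125°, forward 3.7 m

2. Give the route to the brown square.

turn left 53°, forward 4.5 m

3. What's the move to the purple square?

turn left 70°, forward 3.0 m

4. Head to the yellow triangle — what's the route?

turn left 161°, forward 2.0 m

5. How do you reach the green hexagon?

turn left 101°, forward 1.8 m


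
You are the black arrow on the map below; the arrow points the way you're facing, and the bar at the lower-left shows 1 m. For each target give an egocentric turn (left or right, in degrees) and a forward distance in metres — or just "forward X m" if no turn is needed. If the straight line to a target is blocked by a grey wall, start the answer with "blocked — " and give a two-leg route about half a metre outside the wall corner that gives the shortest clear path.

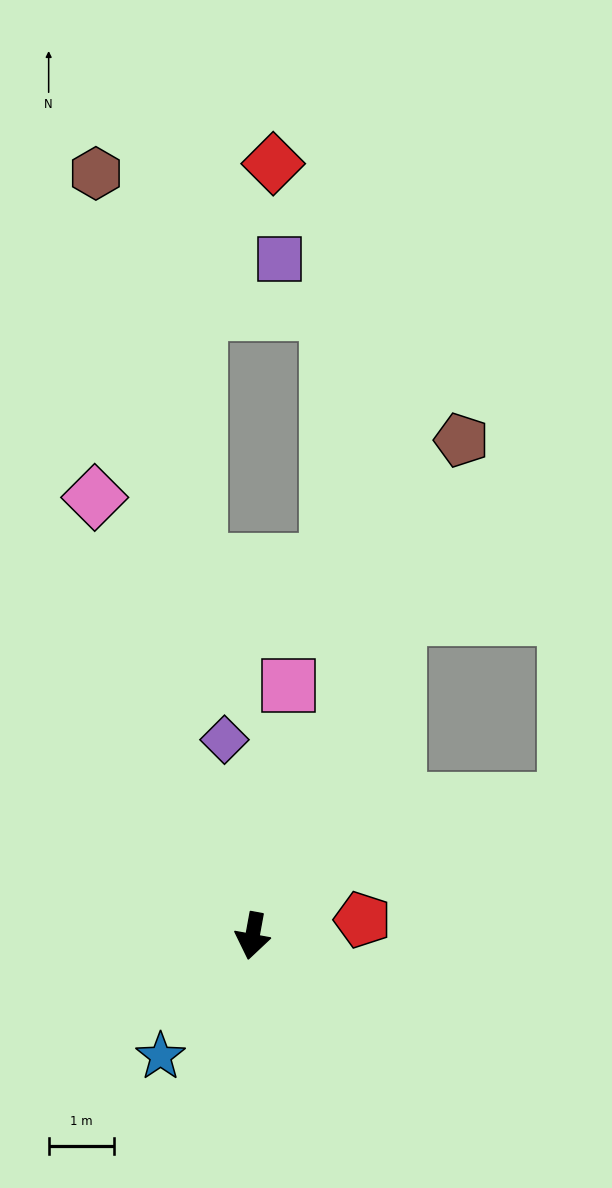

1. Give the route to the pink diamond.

turn right 150°, forward 7.1 m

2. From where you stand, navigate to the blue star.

turn right 27°, forward 2.3 m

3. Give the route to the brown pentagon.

turn left 168°, forward 8.2 m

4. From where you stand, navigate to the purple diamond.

turn right 162°, forward 3.0 m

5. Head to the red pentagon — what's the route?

turn left 109°, forward 1.7 m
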